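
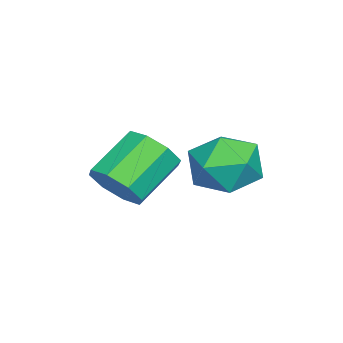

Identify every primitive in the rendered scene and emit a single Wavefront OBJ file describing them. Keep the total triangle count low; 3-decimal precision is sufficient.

v 1.22 -2.682 -3.534
v 1.757 -2.21 -3.223
v 0.717 -1.585 -2.375
v 0.18 -2.058 -2.686
v 1.501 -1.976 -3.709
v 0.462 -1.352 -2.861
v 1.081 -2.156 -4.093
v 0.041 -1.531 -3.245
v 0.741 -2.644 -4.149
v -0.298 -2.019 -3.301
v 0.683 -3.155 -3.845
v -0.357 -2.53 -2.997
v 0.938 -3.388 -3.359
v -0.101 -2.764 -2.511
v 1.359 -3.209 -2.975
v 0.319 -2.584 -2.127
v 1.698 -2.721 -2.919
v 0.659 -2.096 -2.071
v -0.944 -0.141 -3.373
v -0.139 0.423 -3.474
v -0.041 -1.323 -2.786
v 0.764 -0.759 -2.887
v 0.082 -0.53 -2.209
v -0.476 0.201 -2.572
v 0.296 -1.101 -3.688
v -0.262 -0.37 -4.051
v 0.627 -0.17 -3.669
v 0.496 0.183 -2.755
v -0.676 -1.083 -3.505
v -0.807 -0.73 -2.591
f 2 1 5
f 2 5 3
f 3 5 6
f 3 6 4
f 5 1 7
f 5 7 6
f 6 7 8
f 6 8 4
f 7 1 9
f 7 9 8
f 8 9 10
f 8 10 4
f 9 1 11
f 9 11 10
f 10 11 12
f 10 12 4
f 11 1 13
f 11 13 12
f 12 13 14
f 12 14 4
f 13 1 15
f 13 15 14
f 14 15 16
f 14 16 4
f 15 1 17
f 15 17 16
f 16 17 18
f 16 18 4
f 17 1 2
f 17 2 18
f 18 2 3
f 18 3 4
f 19 30 24
f 19 24 20
f 19 20 26
f 19 26 29
f 19 29 30
f 20 24 28
f 24 30 23
f 30 29 21
f 29 26 25
f 26 20 27
f 22 28 23
f 22 23 21
f 22 21 25
f 22 25 27
f 22 27 28
f 23 28 24
f 21 23 30
f 25 21 29
f 27 25 26
f 28 27 20



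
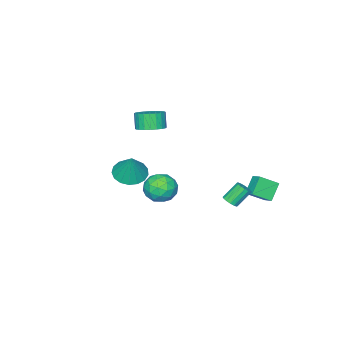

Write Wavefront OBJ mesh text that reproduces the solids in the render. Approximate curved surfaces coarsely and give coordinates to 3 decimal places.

v 3.981 2.04 1.534
v 4.822 1.555 1.771
v 3.138 1.045 2.489
v 3.979 0.56 2.726
v 3.834 1.494 3.048
v 4.354 2.109 2.458
v 3.606 0.491 1.802
v 4.126 1.106 1.212
v 4.59 0.598 1.936
v 4.731 1.218 2.706
v 3.229 1.382 1.554
v 3.37 2.002 2.324
v 4.475 1.885 1.568
v 3.485 0.715 2.692
v 3.399 1.264 2.881
v 3.894 0.979 3.02
v 4.2 2.211 1.972
v 4.695 1.926 2.111
v 4.114 1.89 2.863
v 3.265 0.674 2.149
v 3.76 0.389 2.288
v 4.066 1.621 1.24
v 4.561 1.336 1.379
v 3.846 0.71 1.397
v 4.833 1.037 1.805
v 4.338 0.452 2.366
v 4.118 0.412 1.823
v 4.424 0.773 1.476
v 4.916 1.402 2.258
v 4.421 0.817 2.819
v 4.335 1.366 3.009
v 4.641 1.727 2.662
v 4.78 0.839 2.355
v 3.539 1.783 1.441
v 3.044 1.198 2.002
v 3.319 0.873 1.598
v 3.625 1.234 1.251
v 3.622 2.148 1.894
v 3.127 1.563 2.455
v 3.536 1.827 2.784
v 3.842 2.188 2.437
v 3.18 1.761 1.905
v -4.348 2.184 -1.183
v -4.07 2.913 -0.776
v -3.475 2.371 -2.114
v -3.197 3.1 -1.707
v -3.483 1.48 -0.513
v -3.205 2.209 -0.106
v -2.61 1.667 -1.444
v -2.332 2.396 -1.037
v 0.436 -4.284 -0.802
v 1.18 -3.687 -1.243
v 0.924 -3.676 0.842
v 0.776 -3.389 -1.234
v 0.294 -3.295 -1.126
v -0.155 -3.428 -0.943
v -0.469 -3.757 -0.729
v -0.575 -4.206 -0.531
v -0.45 -4.674 -0.396
v -0.121 -5.052 -0.353
v 0.335 -5.254 -0.414
v 0.814 -5.234 -0.563
v 1.207 -4.996 -0.768
v 1.423 -4.595 -0.98
v 1.413 -4.123 -1.151
v -0.426 -3.463 2.787
v 0.352 -3.214 3.114
v 0.044 -3.568 4.119
v -0.734 -3.817 3.793
v 0.167 -2.928 3.157
v -0.141 -3.282 4.163
v -0.109 -2.724 3.145
v -0.417 -3.078 4.15
v -0.433 -2.632 3.078
v -0.741 -2.986 4.083
v -0.756 -2.667 2.966
v -1.064 -3.021 3.972
v -1.029 -2.823 2.828
v -1.337 -3.177 3.833
v -1.21 -3.076 2.683
v -1.518 -3.431 3.689
v -1.271 -3.389 2.554
v -1.58 -3.743 3.56
v -1.204 -3.712 2.461
v -1.512 -4.066 3.466
v -1.019 -3.998 2.417
v -1.327 -4.352 3.423
v -0.743 -4.202 2.43
v -1.051 -4.556 3.435
v -0.419 -4.294 2.497
v -0.727 -4.648 3.502
v -0.096 -4.259 2.608
v -0.404 -4.613 3.614
v 0.177 -4.103 2.747
v -0.131 -4.457 3.752
v 0.358 -3.849 2.891
v 0.05 -4.204 3.897
v 0.42 -3.537 3.02
v 0.111 -3.891 4.026
v -0.234 2.571 -0.511
v 0.105 2.403 -0.17
v -0.666 2.762 0.773
v -1.006 2.929 0.431
v 0.17 2.655 -0.213
v -0.601 3.014 0.73
v 0.127 2.885 -0.335
v -0.645 3.243 0.607
v -0.013 3.03 -0.505
v -0.785 3.389 0.437
v -0.213 3.053 -0.677
v -0.984 3.411 0.266
v -0.418 2.946 -0.804
v -1.189 3.304 0.139
v -0.574 2.738 -0.853
v -1.345 3.097 0.09
v -0.639 2.486 -0.81
v -1.41 2.845 0.133
v -0.595 2.257 -0.687
v -1.367 2.615 0.255
v -0.455 2.111 -0.517
v -1.227 2.47 0.425
v -0.256 2.089 -0.346
v -1.027 2.447 0.597
v -0.051 2.196 -0.219
v -0.822 2.554 0.724
f 1 38 17
f 38 12 41
f 17 41 6
f 38 41 17
f 1 17 13
f 17 6 18
f 13 18 2
f 17 18 13
f 1 13 22
f 13 2 23
f 22 23 8
f 13 23 22
f 1 22 34
f 22 8 37
f 34 37 11
f 22 37 34
f 1 34 38
f 34 11 42
f 38 42 12
f 34 42 38
f 2 18 29
f 18 6 32
f 29 32 10
f 18 32 29
f 6 41 19
f 41 12 40
f 19 40 5
f 41 40 19
f 12 42 39
f 42 11 35
f 39 35 3
f 42 35 39
f 11 37 36
f 37 8 24
f 36 24 7
f 37 24 36
f 8 23 28
f 23 2 25
f 28 25 9
f 23 25 28
f 4 30 16
f 30 10 31
f 16 31 5
f 30 31 16
f 4 16 14
f 16 5 15
f 14 15 3
f 16 15 14
f 4 14 21
f 14 3 20
f 21 20 7
f 14 20 21
f 4 21 26
f 21 7 27
f 26 27 9
f 21 27 26
f 4 26 30
f 26 9 33
f 30 33 10
f 26 33 30
f 5 31 19
f 31 10 32
f 19 32 6
f 31 32 19
f 3 15 39
f 15 5 40
f 39 40 12
f 15 40 39
f 7 20 36
f 20 3 35
f 36 35 11
f 20 35 36
f 9 27 28
f 27 7 24
f 28 24 8
f 27 24 28
f 10 33 29
f 33 9 25
f 29 25 2
f 33 25 29
f 44 46 43
f 47 44 43
f 43 46 45
f 45 47 43
f 44 50 46
f 48 44 47
f 48 50 44
f 46 50 45
f 49 47 45
f 45 50 49
f 49 48 47
f 50 48 49
f 52 51 54
f 52 54 53
f 54 51 55
f 54 55 53
f 55 51 56
f 55 56 53
f 56 51 57
f 56 57 53
f 57 51 58
f 57 58 53
f 58 51 59
f 58 59 53
f 59 51 60
f 59 60 53
f 60 51 61
f 60 61 53
f 61 51 62
f 61 62 53
f 62 51 63
f 62 63 53
f 63 51 64
f 63 64 53
f 64 51 65
f 64 65 53
f 65 51 52
f 65 52 53
f 67 66 70
f 67 70 68
f 68 70 71
f 68 71 69
f 70 66 72
f 70 72 71
f 71 72 73
f 71 73 69
f 72 66 74
f 72 74 73
f 73 74 75
f 73 75 69
f 74 66 76
f 74 76 75
f 75 76 77
f 75 77 69
f 76 66 78
f 76 78 77
f 77 78 79
f 77 79 69
f 78 66 80
f 78 80 79
f 79 80 81
f 79 81 69
f 80 66 82
f 80 82 81
f 81 82 83
f 81 83 69
f 82 66 84
f 82 84 83
f 83 84 85
f 83 85 69
f 84 66 86
f 84 86 85
f 85 86 87
f 85 87 69
f 86 66 88
f 86 88 87
f 87 88 89
f 87 89 69
f 88 66 90
f 88 90 89
f 89 90 91
f 89 91 69
f 90 66 92
f 90 92 91
f 91 92 93
f 91 93 69
f 92 66 94
f 92 94 93
f 93 94 95
f 93 95 69
f 94 66 96
f 94 96 95
f 95 96 97
f 95 97 69
f 96 66 98
f 96 98 97
f 97 98 99
f 97 99 69
f 98 66 67
f 98 67 99
f 99 67 68
f 99 68 69
f 101 100 104
f 101 104 102
f 102 104 105
f 102 105 103
f 104 100 106
f 104 106 105
f 105 106 107
f 105 107 103
f 106 100 108
f 106 108 107
f 107 108 109
f 107 109 103
f 108 100 110
f 108 110 109
f 109 110 111
f 109 111 103
f 110 100 112
f 110 112 111
f 111 112 113
f 111 113 103
f 112 100 114
f 112 114 113
f 113 114 115
f 113 115 103
f 114 100 116
f 114 116 115
f 115 116 117
f 115 117 103
f 116 100 118
f 116 118 117
f 117 118 119
f 117 119 103
f 118 100 120
f 118 120 119
f 119 120 121
f 119 121 103
f 120 100 122
f 120 122 121
f 121 122 123
f 121 123 103
f 122 100 124
f 122 124 123
f 123 124 125
f 123 125 103
f 124 100 101
f 124 101 125
f 125 101 102
f 125 102 103



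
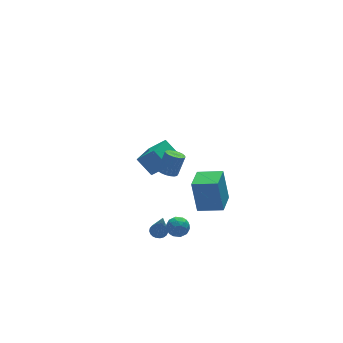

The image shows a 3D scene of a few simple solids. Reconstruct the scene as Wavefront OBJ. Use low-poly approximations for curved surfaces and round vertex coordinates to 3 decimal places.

v -1.566 4.14 -1.61
v -0.814 3.457 -0.575
v -0.376 5.126 -1.824
v 0.376 4.443 -0.789
v -1.036 3.297 -2.551
v -0.284 2.614 -1.516
v 0.154 4.283 -2.765
v 0.906 3.6 -1.73
v 0.906 -1.978 -2.146
v 0.778 -1.476 -0.183
v -0.286 -1.134 -2.439
v -0.414 -0.632 -0.476
v 1.854 -0.728 -2.404
v 1.726 -0.226 -0.441
v 0.662 0.116 -2.697
v 0.534 0.618 -0.734
v -2.219 -1.48 1.917
v -1.841 -1.124 1.681
v -1.302 -0.925 2.848
v -1.681 -1.28 3.083
v -2.018 -0.977 1.738
v -1.479 -0.778 2.904
v -2.23 -0.917 1.826
v -1.691 -0.718 2.992
v -2.44 -0.954 1.929
v -1.901 -0.755 3.095
v -2.612 -1.082 2.03
v -2.073 -0.883 3.197
v -2.716 -1.279 2.112
v -2.177 -1.08 3.278
v -2.734 -1.51 2.16
v -2.195 -1.311 3.326
v -2.663 -1.736 2.166
v -2.124 -1.537 3.332
v -2.516 -1.918 2.129
v -1.977 -1.719 3.295
v -2.317 -2.024 2.055
v -1.778 -1.825 3.221
v -2.101 -2.036 1.957
v -1.562 -1.837 3.123
v -1.906 -1.951 1.853
v -1.367 -1.752 3.019
v -1.765 -1.785 1.759
v -1.226 -1.586 2.925
v -1.703 -1.567 1.693
v -1.164 -1.367 2.859
v -1.729 -1.333 1.665
v -1.191 -1.134 2.832
v -2.929 -1.838 -2.599
v -2.642 -2.231 -2.75
v -3.031 -2.622 -0.761
v -2.496 -2.092 -2.683
v -2.425 -1.91 -2.602
v -2.441 -1.715 -2.519
v -2.542 -1.542 -2.451
v -2.71 -1.419 -2.408
v -2.916 -1.369 -2.398
v -3.124 -1.401 -2.423
v -3.299 -1.507 -2.478
v -3.409 -1.671 -2.554
v -3.437 -1.864 -2.638
v -3.377 -2.052 -2.715
v -3.24 -2.204 -2.772
v -3.049 -2.292 -2.799
v -2.837 -2.301 -2.791
v -2.267 -2.864 -0.892
v -1.937 -3.321 -1.279
v -3.123 -3.559 -0.801
v -2.793 -4.016 -1.188
v -2.568 -3.875 -0.558
v -2.039 -3.446 -0.614
v -3.021 -3.434 -1.466
v -2.492 -3.005 -1.522
v -2.403 -3.674 -1.633
v -2.123 -3.946 -1.072
v -2.937 -2.934 -1.008
v -2.657 -3.206 -0.447
v -2.027 -3.032 -1.094
v -3.033 -3.848 -0.986
v -2.901 -3.765 -0.616
v -2.707 -4.034 -0.844
v -2.087 -3.105 -0.703
v -1.893 -3.374 -0.93
v -2.263 -3.699 -0.507
v -3.167 -3.506 -1.15
v -2.973 -3.775 -1.377
v -2.353 -2.846 -1.236
v -2.159 -3.115 -1.464
v -2.797 -3.181 -1.573
v -2.107 -3.508 -1.529
v -2.61 -3.916 -1.475
v -2.744 -3.574 -1.639
v -2.433 -3.322 -1.672
v -1.942 -3.668 -1.199
v -2.445 -4.076 -1.146
v -2.313 -3.993 -0.776
v -2.002 -3.741 -0.809
v -2.216 -3.875 -1.408
v -2.615 -2.804 -0.934
v -3.118 -3.212 -0.881
v -3.058 -3.139 -1.271
v -2.747 -2.887 -1.304
v -2.45 -2.964 -0.605
v -2.953 -3.372 -0.551
v -2.627 -3.558 -0.408
v -2.316 -3.306 -0.441
v -2.844 -3.005 -0.672
f 2 4 1
f 5 2 1
f 1 4 3
f 3 5 1
f 2 8 4
f 6 2 5
f 6 8 2
f 4 8 3
f 7 5 3
f 3 8 7
f 7 6 5
f 8 6 7
f 10 12 9
f 13 10 9
f 9 12 11
f 11 13 9
f 10 16 12
f 14 10 13
f 14 16 10
f 12 16 11
f 15 13 11
f 11 16 15
f 15 14 13
f 16 14 15
f 18 17 21
f 18 21 19
f 19 21 22
f 19 22 20
f 21 17 23
f 21 23 22
f 22 23 24
f 22 24 20
f 23 17 25
f 23 25 24
f 24 25 26
f 24 26 20
f 25 17 27
f 25 27 26
f 26 27 28
f 26 28 20
f 27 17 29
f 27 29 28
f 28 29 30
f 28 30 20
f 29 17 31
f 29 31 30
f 30 31 32
f 30 32 20
f 31 17 33
f 31 33 32
f 32 33 34
f 32 34 20
f 33 17 35
f 33 35 34
f 34 35 36
f 34 36 20
f 35 17 37
f 35 37 36
f 36 37 38
f 36 38 20
f 37 17 39
f 37 39 38
f 38 39 40
f 38 40 20
f 39 17 41
f 39 41 40
f 40 41 42
f 40 42 20
f 41 17 43
f 41 43 42
f 42 43 44
f 42 44 20
f 43 17 45
f 43 45 44
f 44 45 46
f 44 46 20
f 45 17 47
f 45 47 46
f 46 47 48
f 46 48 20
f 47 17 18
f 47 18 48
f 48 18 19
f 48 19 20
f 50 49 52
f 50 52 51
f 52 49 53
f 52 53 51
f 53 49 54
f 53 54 51
f 54 49 55
f 54 55 51
f 55 49 56
f 55 56 51
f 56 49 57
f 56 57 51
f 57 49 58
f 57 58 51
f 58 49 59
f 58 59 51
f 59 49 60
f 59 60 51
f 60 49 61
f 60 61 51
f 61 49 62
f 61 62 51
f 62 49 63
f 62 63 51
f 63 49 64
f 63 64 51
f 64 49 65
f 64 65 51
f 65 49 50
f 65 50 51
f 66 103 82
f 103 77 106
f 82 106 71
f 103 106 82
f 66 82 78
f 82 71 83
f 78 83 67
f 82 83 78
f 66 78 87
f 78 67 88
f 87 88 73
f 78 88 87
f 66 87 99
f 87 73 102
f 99 102 76
f 87 102 99
f 66 99 103
f 99 76 107
f 103 107 77
f 99 107 103
f 67 83 94
f 83 71 97
f 94 97 75
f 83 97 94
f 71 106 84
f 106 77 105
f 84 105 70
f 106 105 84
f 77 107 104
f 107 76 100
f 104 100 68
f 107 100 104
f 76 102 101
f 102 73 89
f 101 89 72
f 102 89 101
f 73 88 93
f 88 67 90
f 93 90 74
f 88 90 93
f 69 95 81
f 95 75 96
f 81 96 70
f 95 96 81
f 69 81 79
f 81 70 80
f 79 80 68
f 81 80 79
f 69 79 86
f 79 68 85
f 86 85 72
f 79 85 86
f 69 86 91
f 86 72 92
f 91 92 74
f 86 92 91
f 69 91 95
f 91 74 98
f 95 98 75
f 91 98 95
f 70 96 84
f 96 75 97
f 84 97 71
f 96 97 84
f 68 80 104
f 80 70 105
f 104 105 77
f 80 105 104
f 72 85 101
f 85 68 100
f 101 100 76
f 85 100 101
f 74 92 93
f 92 72 89
f 93 89 73
f 92 89 93
f 75 98 94
f 98 74 90
f 94 90 67
f 98 90 94



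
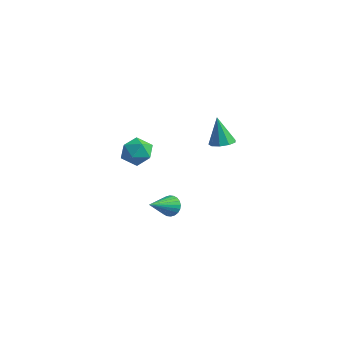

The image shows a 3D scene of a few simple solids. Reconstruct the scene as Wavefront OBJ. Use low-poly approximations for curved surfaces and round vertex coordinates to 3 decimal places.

v -1.585 2.694 -3.331
v -1.32 2.46 -3.791
v -1.555 1.346 -2.629
v -1.143 2.528 -3.668
v -1.033 2.621 -3.494
v -1.007 2.726 -3.295
v -1.069 2.825 -3.101
v -1.21 2.905 -2.943
v -1.407 2.952 -2.843
v -1.632 2.96 -2.818
v -1.85 2.928 -2.871
v -2.027 2.86 -2.994
v -2.137 2.766 -3.169
v -2.163 2.662 -3.368
v -2.101 2.562 -3.561
v -1.96 2.483 -3.72
v -1.763 2.435 -3.819
v -1.538 2.427 -3.844
v 1.591 2.579 2.027
v 1.896 2.085 2.135
v 1.209 2.641 3.393
v 2.133 2.407 2.187
v 2.117 2.81 2.164
v 1.855 3.104 2.077
v 1.47 3.153 1.967
v 1.142 2.933 1.885
v 1.024 2.547 1.869
v 1.172 2.176 1.928
v 1.516 1.994 2.033
v -2.509 2.338 -0.486
v -2.005 1.878 -0.032
v -3.555 1.782 0.112
v -3.051 1.322 0.566
v -3.089 2.131 0.69
v -2.443 2.475 0.32
v -3.117 1.185 -0.24
v -2.471 1.529 -0.61
v -2.381 1.165 0.12
v -2.363 1.75 0.694
v -3.197 1.91 -0.614
v -3.179 2.495 -0.04
f 2 1 4
f 2 4 3
f 4 1 5
f 4 5 3
f 5 1 6
f 5 6 3
f 6 1 7
f 6 7 3
f 7 1 8
f 7 8 3
f 8 1 9
f 8 9 3
f 9 1 10
f 9 10 3
f 10 1 11
f 10 11 3
f 11 1 12
f 11 12 3
f 12 1 13
f 12 13 3
f 13 1 14
f 13 14 3
f 14 1 15
f 14 15 3
f 15 1 16
f 15 16 3
f 16 1 17
f 16 17 3
f 17 1 18
f 17 18 3
f 18 1 2
f 18 2 3
f 20 19 22
f 20 22 21
f 22 19 23
f 22 23 21
f 23 19 24
f 23 24 21
f 24 19 25
f 24 25 21
f 25 19 26
f 25 26 21
f 26 19 27
f 26 27 21
f 27 19 28
f 27 28 21
f 28 19 29
f 28 29 21
f 29 19 20
f 29 20 21
f 30 41 35
f 30 35 31
f 30 31 37
f 30 37 40
f 30 40 41
f 31 35 39
f 35 41 34
f 41 40 32
f 40 37 36
f 37 31 38
f 33 39 34
f 33 34 32
f 33 32 36
f 33 36 38
f 33 38 39
f 34 39 35
f 32 34 41
f 36 32 40
f 38 36 37
f 39 38 31



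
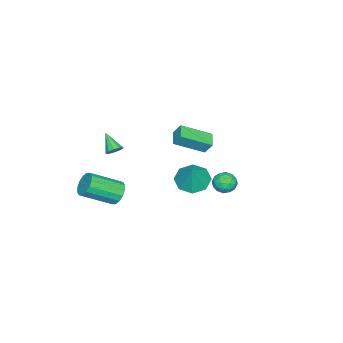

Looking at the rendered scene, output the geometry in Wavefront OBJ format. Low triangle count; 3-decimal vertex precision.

v 2.195 -3.36 2.289
v 2.653 -3.467 2.486
v 1.665 -4.16 3.091
v 2.532 -3.225 2.647
v 2.282 -3.034 2.672
v 1.999 -2.968 2.551
v 1.79 -3.052 2.33
v 1.736 -3.253 2.093
v 1.857 -3.495 1.932
v 2.107 -3.686 1.907
v 2.391 -3.752 2.028
v 2.599 -3.668 2.249
v 0.482 -0.833 3.402
v 0.49 -0.396 4.096
v -0.456 0.532 2.554
v -0.448 0.968 3.248
v 1.268 -0.448 3.152
v 1.276 -0.012 3.846
v 0.33 0.916 2.304
v 0.338 1.353 2.998
v -4.054 -1.852 -3.667
v -3.176 -2.267 -4.065
v -3.306 -1.548 -2.333
v -3.237 -1.479 -4.211
v -3.777 -0.909 -4.038
v -4.48 -0.892 -3.647
v -4.933 -1.437 -3.269
v -4.871 -2.225 -3.124
v -4.331 -2.795 -3.297
v -3.629 -2.812 -3.687
v 2.263 -3.189 -0.975
v 2.718 -3.275 -1.578
v 3.772 -4.656 -0.588
v 3.317 -4.571 0.015
v 2.886 -2.992 -1.363
v 3.94 -4.373 -0.372
v 2.887 -2.762 -1.043
v 3.942 -4.143 -0.053
v 2.721 -2.646 -0.706
v 3.776 -4.028 0.285
v 2.433 -2.677 -0.441
v 3.487 -4.058 0.55
v 2.098 -2.844 -0.319
v 3.152 -4.225 0.672
v 1.808 -3.104 -0.372
v 2.862 -4.485 0.618
v 1.64 -3.387 -0.588
v 2.694 -4.768 0.403
v 1.638 -3.617 -0.907
v 2.693 -4.998 0.083
v 1.804 -3.732 -1.245
v 2.859 -5.114 -0.254
v 2.093 -3.702 -1.51
v 3.147 -5.083 -0.519
v 2.428 -3.535 -1.632
v 3.482 -4.916 -0.641
v 0.905 2.382 1.09
v 1.273 2.103 0.559
v -0.053 2.277 0.481
v 0.315 1.998 -0.05
v 0.233 1.637 0.549
v 0.825 1.702 0.925
v 0.395 2.678 0.115
v 0.987 2.743 0.491
v 0.958 2.286 -0.044
v 0.858 1.642 0.224
v 0.362 2.738 0.816
v 0.262 2.094 1.084
v 1.173 2.252 0.878
v 0.047 2.128 0.162
v -0.001 1.916 0.514
v 0.215 1.752 0.202
v 0.91 2.016 1.093
v 1.126 1.852 0.781
v 0.515 1.578 0.775
v 0.094 2.528 0.259
v 0.31 2.364 -0.053
v 1.005 2.628 0.838
v 1.221 2.464 0.526
v 0.705 2.802 0.265
v 1.204 2.195 0.211
v 0.641 2.133 -0.147
v 0.688 2.533 -0.05
v 1.036 2.572 0.171
v 1.146 1.817 0.369
v 0.583 1.755 0.011
v 0.534 1.543 0.363
v 0.882 1.581 0.584
v 0.961 1.925 0.014
v 0.637 2.625 1.029
v 0.074 2.563 0.671
v 0.338 2.799 0.456
v 0.686 2.837 0.677
v 0.579 2.247 1.187
v 0.016 2.185 0.829
v 0.184 1.808 0.869
v 0.532 1.847 1.09
v 0.259 2.455 1.026
f 2 1 4
f 2 4 3
f 4 1 5
f 4 5 3
f 5 1 6
f 5 6 3
f 6 1 7
f 6 7 3
f 7 1 8
f 7 8 3
f 8 1 9
f 8 9 3
f 9 1 10
f 9 10 3
f 10 1 11
f 10 11 3
f 11 1 12
f 11 12 3
f 12 1 2
f 12 2 3
f 14 16 13
f 17 14 13
f 13 16 15
f 15 17 13
f 14 20 16
f 18 14 17
f 18 20 14
f 16 20 15
f 19 17 15
f 15 20 19
f 19 18 17
f 20 18 19
f 22 21 24
f 22 24 23
f 24 21 25
f 24 25 23
f 25 21 26
f 25 26 23
f 26 21 27
f 26 27 23
f 27 21 28
f 27 28 23
f 28 21 29
f 28 29 23
f 29 21 30
f 29 30 23
f 30 21 22
f 30 22 23
f 32 31 35
f 32 35 33
f 33 35 36
f 33 36 34
f 35 31 37
f 35 37 36
f 36 37 38
f 36 38 34
f 37 31 39
f 37 39 38
f 38 39 40
f 38 40 34
f 39 31 41
f 39 41 40
f 40 41 42
f 40 42 34
f 41 31 43
f 41 43 42
f 42 43 44
f 42 44 34
f 43 31 45
f 43 45 44
f 44 45 46
f 44 46 34
f 45 31 47
f 45 47 46
f 46 47 48
f 46 48 34
f 47 31 49
f 47 49 48
f 48 49 50
f 48 50 34
f 49 31 51
f 49 51 50
f 50 51 52
f 50 52 34
f 51 31 53
f 51 53 52
f 52 53 54
f 52 54 34
f 53 31 55
f 53 55 54
f 54 55 56
f 54 56 34
f 55 31 32
f 55 32 56
f 56 32 33
f 56 33 34
f 57 94 73
f 94 68 97
f 73 97 62
f 94 97 73
f 57 73 69
f 73 62 74
f 69 74 58
f 73 74 69
f 57 69 78
f 69 58 79
f 78 79 64
f 69 79 78
f 57 78 90
f 78 64 93
f 90 93 67
f 78 93 90
f 57 90 94
f 90 67 98
f 94 98 68
f 90 98 94
f 58 74 85
f 74 62 88
f 85 88 66
f 74 88 85
f 62 97 75
f 97 68 96
f 75 96 61
f 97 96 75
f 68 98 95
f 98 67 91
f 95 91 59
f 98 91 95
f 67 93 92
f 93 64 80
f 92 80 63
f 93 80 92
f 64 79 84
f 79 58 81
f 84 81 65
f 79 81 84
f 60 86 72
f 86 66 87
f 72 87 61
f 86 87 72
f 60 72 70
f 72 61 71
f 70 71 59
f 72 71 70
f 60 70 77
f 70 59 76
f 77 76 63
f 70 76 77
f 60 77 82
f 77 63 83
f 82 83 65
f 77 83 82
f 60 82 86
f 82 65 89
f 86 89 66
f 82 89 86
f 61 87 75
f 87 66 88
f 75 88 62
f 87 88 75
f 59 71 95
f 71 61 96
f 95 96 68
f 71 96 95
f 63 76 92
f 76 59 91
f 92 91 67
f 76 91 92
f 65 83 84
f 83 63 80
f 84 80 64
f 83 80 84
f 66 89 85
f 89 65 81
f 85 81 58
f 89 81 85



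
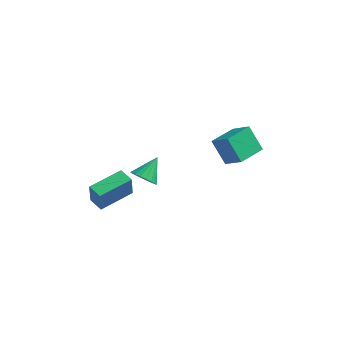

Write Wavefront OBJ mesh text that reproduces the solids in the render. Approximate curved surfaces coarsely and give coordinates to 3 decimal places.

v -0.194 -1.561 1.242
v 0.127 -1.253 0.676
v 0.154 -0.499 2.018
v -0.173 -1.141 0.658
v -0.477 -1.113 0.755
v -0.725 -1.173 0.949
v -0.867 -1.311 1.201
v -0.877 -1.497 1.461
v -0.751 -1.697 1.678
v -0.514 -1.869 1.809
v -0.214 -1.981 1.827
v 0.09 -2.009 1.73
v 0.337 -1.949 1.536
v 0.48 -1.812 1.284
v 0.489 -1.625 1.024
v 0.363 -1.425 0.807
v -3.04 -1.326 -1.724
v -3.041 -1.427 -0.508
v -1.958 0.255 -1.592
v -1.959 0.154 -0.376
v -2.321 -1.814 -1.764
v -2.322 -1.915 -0.548
v -1.239 -0.233 -1.632
v -1.24 -0.334 -0.416
v 3.44 -0.158 2.199
v 2.606 0.316 3.286
v 4.118 1.134 2.155
v 3.284 1.609 3.242
v 4.356 -0.609 3.098
v 3.522 -0.134 4.185
v 5.034 0.684 3.054
v 4.2 1.158 4.141
f 2 1 4
f 2 4 3
f 4 1 5
f 4 5 3
f 5 1 6
f 5 6 3
f 6 1 7
f 6 7 3
f 7 1 8
f 7 8 3
f 8 1 9
f 8 9 3
f 9 1 10
f 9 10 3
f 10 1 11
f 10 11 3
f 11 1 12
f 11 12 3
f 12 1 13
f 12 13 3
f 13 1 14
f 13 14 3
f 14 1 15
f 14 15 3
f 15 1 16
f 15 16 3
f 16 1 2
f 16 2 3
f 18 20 17
f 21 18 17
f 17 20 19
f 19 21 17
f 18 24 20
f 22 18 21
f 22 24 18
f 20 24 19
f 23 21 19
f 19 24 23
f 23 22 21
f 24 22 23
f 26 28 25
f 29 26 25
f 25 28 27
f 27 29 25
f 26 32 28
f 30 26 29
f 30 32 26
f 28 32 27
f 31 29 27
f 27 32 31
f 31 30 29
f 32 30 31



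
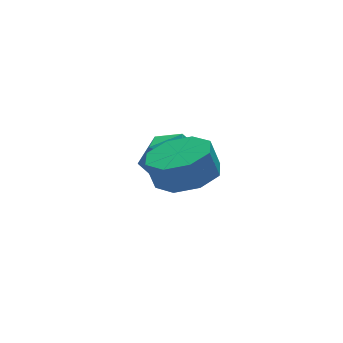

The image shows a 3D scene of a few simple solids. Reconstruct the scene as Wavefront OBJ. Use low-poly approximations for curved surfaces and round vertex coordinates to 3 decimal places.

v -0.513 0.181 1.857
v 0.108 -0.652 2.149
v -0.145 -0.495 3.135
v -0.767 0.339 2.843
v 0.522 0.064 2.141
v 0.269 0.221 3.127
v 0.329 0.848 1.967
v 0.076 1.005 2.953
v -0.357 1.242 1.728
v -0.61 1.399 2.714
v -1.135 1.015 1.565
v -1.388 1.172 2.551
v -1.549 0.299 1.573
v -1.802 0.456 2.559
v -1.356 -0.485 1.747
v -1.609 -0.328 2.733
v -0.67 -0.879 1.986
v -0.923 -0.722 2.972
v 0.503 4.302 1.01
v 1.601 3.891 0.672
v -0.341 2.709 0.208
v 0.757 2.298 -0.13
v 0.455 2.33 1.051
v 0.977 3.314 1.547
v 0.283 3.286 -0.667
v 0.805 4.27 -0.171
v 1.465 3.263 -0.365
v 1.571 2.672 0.697
v -0.311 3.928 0.183
v -0.205 3.337 1.245
f 2 1 5
f 2 5 3
f 3 5 6
f 3 6 4
f 5 1 7
f 5 7 6
f 6 7 8
f 6 8 4
f 7 1 9
f 7 9 8
f 8 9 10
f 8 10 4
f 9 1 11
f 9 11 10
f 10 11 12
f 10 12 4
f 11 1 13
f 11 13 12
f 12 13 14
f 12 14 4
f 13 1 15
f 13 15 14
f 14 15 16
f 14 16 4
f 15 1 17
f 15 17 16
f 16 17 18
f 16 18 4
f 17 1 2
f 17 2 18
f 18 2 3
f 18 3 4
f 19 30 24
f 19 24 20
f 19 20 26
f 19 26 29
f 19 29 30
f 20 24 28
f 24 30 23
f 30 29 21
f 29 26 25
f 26 20 27
f 22 28 23
f 22 23 21
f 22 21 25
f 22 25 27
f 22 27 28
f 23 28 24
f 21 23 30
f 25 21 29
f 27 25 26
f 28 27 20



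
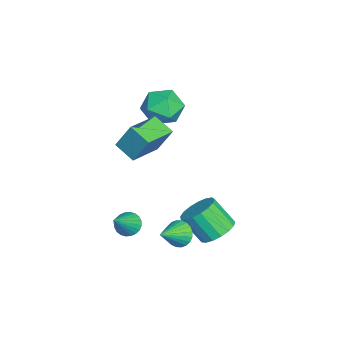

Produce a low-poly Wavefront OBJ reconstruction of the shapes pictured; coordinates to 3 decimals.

v 0.628 -2.764 2.597
v 0.84 -2.012 4.061
v -0.932 -1.741 2.297
v -0.721 -0.989 3.761
v 1.321 -1.871 2.039
v 1.532 -1.119 3.503
v -0.24 -0.848 1.739
v -0.028 -0.096 3.203
v 0.35 -2.259 -3.466
v 0.735 -2.582 -3.982
v 1.61 -2.821 -2.174
v 0.849 -2.325 -3.981
v 0.887 -2.059 -3.902
v 0.843 -1.822 -3.757
v 0.724 -1.652 -3.567
v 0.549 -1.575 -3.362
v 0.343 -1.602 -3.173
v 0.138 -1.729 -3.029
v -0.035 -1.936 -2.951
v -0.149 -2.193 -2.951
v -0.186 -2.46 -3.031
v -0.143 -2.696 -3.176
v -0.024 -2.866 -3.365
v 0.152 -2.944 -3.57
v 0.358 -2.917 -3.76
v 0.563 -2.79 -3.904
v 2.079 0.344 -2.6
v 2.288 -0.008 -3.264
v 3.161 -0.484 -1.82
v 2.473 0.233 -3.264
v 2.598 0.492 -3.163
v 2.644 0.728 -2.976
v 2.603 0.905 -2.732
v 2.483 0.997 -2.468
v 2.302 0.99 -2.224
v 2.086 0.884 -2.037
v 1.869 0.696 -1.936
v 1.684 0.454 -1.936
v 1.56 0.195 -2.037
v 1.514 -0.041 -2.224
v 1.554 -0.218 -2.468
v 1.674 -0.31 -2.732
v 1.856 -0.302 -2.976
v 2.071 -0.197 -3.163
v 0.76 2.131 -3.421
v 1.667 2.335 -3.028
v 1.308 1.314 -1.666
v 0.4 1.109 -2.059
v 1.382 2.68 -2.845
v 1.022 1.659 -1.483
v 0.953 2.899 -2.794
v 0.594 1.877 -1.432
v 0.481 2.941 -2.887
v 0.121 1.92 -1.525
v 0.072 2.798 -3.102
v -0.287 1.777 -1.74
v -0.179 2.502 -3.39
v -0.539 1.481 -2.028
v -0.215 2.121 -3.686
v -0.575 1.1 -2.324
v -0.028 1.742 -3.92
v -0.387 0.721 -2.558
v 0.34 1.452 -4.041
v -0.02 0.431 -2.678
v 0.804 1.318 -4.019
v 0.444 0.297 -2.657
v 1.258 1.369 -3.86
v 0.898 0.348 -2.498
v 1.597 1.595 -3.601
v 1.237 0.574 -2.239
v 1.745 1.944 -3.301
v 1.385 0.923 -1.939
v -3.54 -0.194 1.361
v -2.728 -0.44 2.223
v -4.852 -1.32 2.277
v -4.04 -1.566 3.139
v -4.504 -0.453 3.044
v -3.693 0.243 2.479
v -3.887 -2.003 2.021
v -3.076 -1.307 1.456
v -2.943 -1.558 2.631
v -3.323 -0.6 3.263
v -4.257 -1.16 1.237
v -4.637 -0.202 1.869
f 2 4 1
f 5 2 1
f 1 4 3
f 3 5 1
f 2 8 4
f 6 2 5
f 6 8 2
f 4 8 3
f 7 5 3
f 3 8 7
f 7 6 5
f 8 6 7
f 10 9 12
f 10 12 11
f 12 9 13
f 12 13 11
f 13 9 14
f 13 14 11
f 14 9 15
f 14 15 11
f 15 9 16
f 15 16 11
f 16 9 17
f 16 17 11
f 17 9 18
f 17 18 11
f 18 9 19
f 18 19 11
f 19 9 20
f 19 20 11
f 20 9 21
f 20 21 11
f 21 9 22
f 21 22 11
f 22 9 23
f 22 23 11
f 23 9 24
f 23 24 11
f 24 9 25
f 24 25 11
f 25 9 26
f 25 26 11
f 26 9 10
f 26 10 11
f 28 27 30
f 28 30 29
f 30 27 31
f 30 31 29
f 31 27 32
f 31 32 29
f 32 27 33
f 32 33 29
f 33 27 34
f 33 34 29
f 34 27 35
f 34 35 29
f 35 27 36
f 35 36 29
f 36 27 37
f 36 37 29
f 37 27 38
f 37 38 29
f 38 27 39
f 38 39 29
f 39 27 40
f 39 40 29
f 40 27 41
f 40 41 29
f 41 27 42
f 41 42 29
f 42 27 43
f 42 43 29
f 43 27 44
f 43 44 29
f 44 27 28
f 44 28 29
f 46 45 49
f 46 49 47
f 47 49 50
f 47 50 48
f 49 45 51
f 49 51 50
f 50 51 52
f 50 52 48
f 51 45 53
f 51 53 52
f 52 53 54
f 52 54 48
f 53 45 55
f 53 55 54
f 54 55 56
f 54 56 48
f 55 45 57
f 55 57 56
f 56 57 58
f 56 58 48
f 57 45 59
f 57 59 58
f 58 59 60
f 58 60 48
f 59 45 61
f 59 61 60
f 60 61 62
f 60 62 48
f 61 45 63
f 61 63 62
f 62 63 64
f 62 64 48
f 63 45 65
f 63 65 64
f 64 65 66
f 64 66 48
f 65 45 67
f 65 67 66
f 66 67 68
f 66 68 48
f 67 45 69
f 67 69 68
f 68 69 70
f 68 70 48
f 69 45 71
f 69 71 70
f 70 71 72
f 70 72 48
f 71 45 46
f 71 46 72
f 72 46 47
f 72 47 48
f 73 84 78
f 73 78 74
f 73 74 80
f 73 80 83
f 73 83 84
f 74 78 82
f 78 84 77
f 84 83 75
f 83 80 79
f 80 74 81
f 76 82 77
f 76 77 75
f 76 75 79
f 76 79 81
f 76 81 82
f 77 82 78
f 75 77 84
f 79 75 83
f 81 79 80
f 82 81 74



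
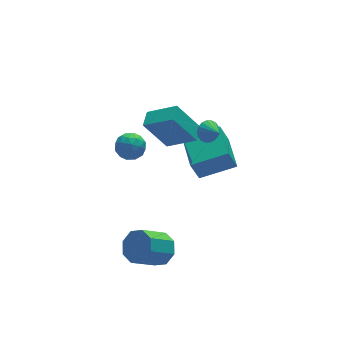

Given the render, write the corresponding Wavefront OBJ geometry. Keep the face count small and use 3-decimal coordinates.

v -2.568 -3.659 -3.673
v -2.063 -3.196 -2.986
v -3.427 -3.438 -1.82
v -3.932 -3.901 -2.507
v -2.487 -2.736 -3.386
v -3.851 -2.978 -2.22
v -2.958 -2.816 -3.954
v -4.322 -3.059 -2.789
v -3.201 -3.39 -4.357
v -4.564 -3.633 -3.192
v -3.073 -4.122 -4.36
v -4.437 -4.364 -3.194
v -2.649 -4.582 -3.96
v -4.013 -4.824 -2.794
v -2.178 -4.501 -3.391
v -3.542 -4.744 -2.226
v -1.936 -3.927 -2.988
v -3.299 -4.17 -1.823
v -1.189 1.635 1.122
v 0.024 0.6 2.116
v -0.617 2.443 1.265
v 0.596 1.407 2.259
v -0.076 1.173 -0.719
v 1.137 0.137 0.275
v 0.496 1.98 -0.576
v 1.709 0.945 0.418
v 1.499 0.575 -3.635
v 0.955 0.526 -2.206
v 1.959 2.599 -3.389
v 1.415 2.55 -1.96
v 3.425 0.05 -2.92
v 2.881 0.001 -1.491
v 3.885 2.074 -2.674
v 3.341 2.025 -1.245
v -0.968 3.365 -1.277
v -0.639 2.988 -2.005
v -2.201 2.672 -1.475
v -1.872 2.295 -2.203
v -1.558 2.07 -1.409
v -0.795 2.499 -1.286
v -2.045 3.161 -2.194
v -1.282 3.59 -2.071
v -1.304 2.862 -2.571
v -1.003 2.188 -2.087
v -1.837 3.472 -1.393
v -1.536 2.798 -0.909
v -0.695 3.238 -1.623
v -2.145 2.422 -1.857
v -1.96 2.29 -1.39
v -1.767 2.069 -1.818
v -0.787 2.95 -1.201
v -0.594 2.728 -1.629
v -1.134 2.189 -1.279
v -2.246 2.932 -1.851
v -2.053 2.71 -2.279
v -1.073 3.591 -1.662
v -0.88 3.37 -2.09
v -1.706 3.471 -2.201
v -0.893 2.942 -2.384
v -1.618 2.535 -2.501
v -1.719 3.044 -2.495
v -1.271 3.296 -2.423
v -0.716 2.546 -2.099
v -1.441 2.138 -2.216
v -1.256 2.006 -1.749
v -0.808 2.258 -1.677
v -1.107 2.472 -2.432
v -1.399 3.522 -1.264
v -2.124 3.114 -1.381
v -2.032 3.402 -1.803
v -1.584 3.654 -1.731
v -1.222 3.125 -0.979
v -1.947 2.718 -1.096
v -1.569 2.364 -1.057
v -1.121 2.616 -0.985
v -1.733 3.188 -1.048
v 1.08 -1.326 2.449
v 1.621 -1.033 2.688
v 1.3 -2.174 2.991
v 1.415 -0.961 2.885
v 1.143 -0.961 2.995
v 0.859 -1.033 2.997
v 0.618 -1.163 2.891
v 0.469 -1.326 2.697
v 0.441 -1.488 2.454
v 0.539 -1.619 2.21
v 0.745 -1.691 2.013
v 1.018 -1.691 1.903
v 1.302 -1.619 1.901
v 1.543 -1.489 2.007
v 1.692 -1.326 2.201
v 1.72 -1.164 2.444
f 2 1 5
f 2 5 3
f 3 5 6
f 3 6 4
f 5 1 7
f 5 7 6
f 6 7 8
f 6 8 4
f 7 1 9
f 7 9 8
f 8 9 10
f 8 10 4
f 9 1 11
f 9 11 10
f 10 11 12
f 10 12 4
f 11 1 13
f 11 13 12
f 12 13 14
f 12 14 4
f 13 1 15
f 13 15 14
f 14 15 16
f 14 16 4
f 15 1 17
f 15 17 16
f 16 17 18
f 16 18 4
f 17 1 2
f 17 2 18
f 18 2 3
f 18 3 4
f 20 22 19
f 23 20 19
f 19 22 21
f 21 23 19
f 20 26 22
f 24 20 23
f 24 26 20
f 22 26 21
f 25 23 21
f 21 26 25
f 25 24 23
f 26 24 25
f 28 30 27
f 31 28 27
f 27 30 29
f 29 31 27
f 28 34 30
f 32 28 31
f 32 34 28
f 30 34 29
f 33 31 29
f 29 34 33
f 33 32 31
f 34 32 33
f 35 72 51
f 72 46 75
f 51 75 40
f 72 75 51
f 35 51 47
f 51 40 52
f 47 52 36
f 51 52 47
f 35 47 56
f 47 36 57
f 56 57 42
f 47 57 56
f 35 56 68
f 56 42 71
f 68 71 45
f 56 71 68
f 35 68 72
f 68 45 76
f 72 76 46
f 68 76 72
f 36 52 63
f 52 40 66
f 63 66 44
f 52 66 63
f 40 75 53
f 75 46 74
f 53 74 39
f 75 74 53
f 46 76 73
f 76 45 69
f 73 69 37
f 76 69 73
f 45 71 70
f 71 42 58
f 70 58 41
f 71 58 70
f 42 57 62
f 57 36 59
f 62 59 43
f 57 59 62
f 38 64 50
f 64 44 65
f 50 65 39
f 64 65 50
f 38 50 48
f 50 39 49
f 48 49 37
f 50 49 48
f 38 48 55
f 48 37 54
f 55 54 41
f 48 54 55
f 38 55 60
f 55 41 61
f 60 61 43
f 55 61 60
f 38 60 64
f 60 43 67
f 64 67 44
f 60 67 64
f 39 65 53
f 65 44 66
f 53 66 40
f 65 66 53
f 37 49 73
f 49 39 74
f 73 74 46
f 49 74 73
f 41 54 70
f 54 37 69
f 70 69 45
f 54 69 70
f 43 61 62
f 61 41 58
f 62 58 42
f 61 58 62
f 44 67 63
f 67 43 59
f 63 59 36
f 67 59 63
f 78 77 80
f 78 80 79
f 80 77 81
f 80 81 79
f 81 77 82
f 81 82 79
f 82 77 83
f 82 83 79
f 83 77 84
f 83 84 79
f 84 77 85
f 84 85 79
f 85 77 86
f 85 86 79
f 86 77 87
f 86 87 79
f 87 77 88
f 87 88 79
f 88 77 89
f 88 89 79
f 89 77 90
f 89 90 79
f 90 77 91
f 90 91 79
f 91 77 92
f 91 92 79
f 92 77 78
f 92 78 79



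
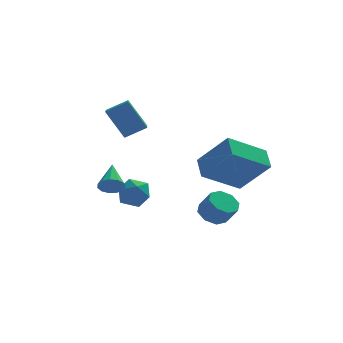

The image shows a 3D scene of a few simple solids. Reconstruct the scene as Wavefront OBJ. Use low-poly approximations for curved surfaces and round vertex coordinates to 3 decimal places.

v -1.706 1.448 2.321
v -0.695 1.473 2.869
v -1.555 2.675 1.987
v -0.544 2.7 2.535
v -0.916 0.96 0.885
v 0.095 0.985 1.433
v -0.765 2.187 0.551
v 0.246 2.212 1.099
v 1.914 -2.959 -0.052
v 1.894 -1.9 0.49
v 3.689 -2.373 -1.135
v 3.669 -1.313 -0.594
v 3.111 -3.727 1.494
v 3.091 -2.667 2.035
v 4.886 -3.14 0.41
v 4.866 -2.081 0.952
v -0.985 2.891 -3.085
v -0.132 3.131 -2.968
v -0.568 1.529 -3.332
v 0.285 1.769 -3.215
v -0.277 1.764 -2.52
v -0.535 2.606 -2.368
v -0.165 2.054 -3.932
v -0.423 2.896 -3.78
v 0.375 2.614 -3.492
v 0.306 2.434 -2.619
v -1.006 2.226 -3.681
v -1.075 2.046 -2.808
v 2.7 -1.145 -3.116
v 3.149 -0.528 -3.012
v 3.588 -0.998 -2.12
v 3.14 -1.615 -2.224
v 2.632 -0.481 -2.732
v 3.072 -0.951 -1.84
v 2.155 -0.823 -2.678
v 2.595 -1.293 -1.786
v 1.998 -1.353 -2.88
v 2.437 -1.824 -1.988
v 2.252 -1.762 -3.22
v 2.691 -2.232 -2.328
v 2.768 -1.809 -3.5
v 3.208 -2.279 -2.608
v 3.245 -1.467 -3.554
v 3.685 -1.937 -2.662
v 3.403 -0.936 -3.352
v 3.842 -1.407 -2.46
v -1.891 -2.697 -0.531
v -1.382 -2.913 -0.273
v -1.709 -1.383 0.211
v -1.285 -2.761 -0.566
v -1.38 -2.589 -0.848
v -1.638 -2.45 -1.029
v -1.975 -2.391 -1.052
v -2.286 -2.428 -0.91
v -2.471 -2.551 -0.648
v -2.472 -2.72 -0.349
v -2.289 -2.882 -0.108
v -1.978 -2.985 -0.001
v -1.641 -2.996 -0.063
f 2 4 1
f 5 2 1
f 1 4 3
f 3 5 1
f 2 8 4
f 6 2 5
f 6 8 2
f 4 8 3
f 7 5 3
f 3 8 7
f 7 6 5
f 8 6 7
f 10 12 9
f 13 10 9
f 9 12 11
f 11 13 9
f 10 16 12
f 14 10 13
f 14 16 10
f 12 16 11
f 15 13 11
f 11 16 15
f 15 14 13
f 16 14 15
f 17 28 22
f 17 22 18
f 17 18 24
f 17 24 27
f 17 27 28
f 18 22 26
f 22 28 21
f 28 27 19
f 27 24 23
f 24 18 25
f 20 26 21
f 20 21 19
f 20 19 23
f 20 23 25
f 20 25 26
f 21 26 22
f 19 21 28
f 23 19 27
f 25 23 24
f 26 25 18
f 30 29 33
f 30 33 31
f 31 33 34
f 31 34 32
f 33 29 35
f 33 35 34
f 34 35 36
f 34 36 32
f 35 29 37
f 35 37 36
f 36 37 38
f 36 38 32
f 37 29 39
f 37 39 38
f 38 39 40
f 38 40 32
f 39 29 41
f 39 41 40
f 40 41 42
f 40 42 32
f 41 29 43
f 41 43 42
f 42 43 44
f 42 44 32
f 43 29 45
f 43 45 44
f 44 45 46
f 44 46 32
f 45 29 30
f 45 30 46
f 46 30 31
f 46 31 32
f 48 47 50
f 48 50 49
f 50 47 51
f 50 51 49
f 51 47 52
f 51 52 49
f 52 47 53
f 52 53 49
f 53 47 54
f 53 54 49
f 54 47 55
f 54 55 49
f 55 47 56
f 55 56 49
f 56 47 57
f 56 57 49
f 57 47 58
f 57 58 49
f 58 47 59
f 58 59 49
f 59 47 48
f 59 48 49



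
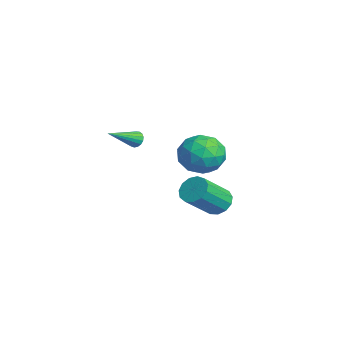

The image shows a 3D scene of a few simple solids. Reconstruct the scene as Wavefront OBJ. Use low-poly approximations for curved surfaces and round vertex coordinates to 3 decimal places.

v -3.089 -0.511 1.744
v -2.68 -0.518 1.407
v -2.331 -2.149 2.696
v -2.6 -0.37 1.598
v -2.632 -0.255 1.821
v -2.769 -0.198 2.027
v -2.979 -0.214 2.168
v -3.215 -0.297 2.212
v -3.421 -0.43 2.149
v -3.552 -0.581 1.993
v -3.577 -0.717 1.779
v -3.489 -0.805 1.558
v -3.311 -0.826 1.379
v -3.081 -0.775 1.284
v -2.853 -0.664 1.294
v 2.397 1.37 3.214
v 3.067 2.046 4.027
v 3.953 0.094 2.993
v 4.623 0.77 3.806
v 3.636 0.111 4.203
v 2.674 0.9 4.34
v 4.346 1.24 2.68
v 3.384 2.029 2.817
v 4.271 1.966 3.697
v 3.832 1.268 4.638
v 3.188 0.872 2.382
v 2.749 0.174 3.323
v 2.595 1.82 3.64
v 4.425 0.32 3.38
v 3.845 -0.067 3.614
v 4.238 0.33 4.092
v 2.365 1.146 3.824
v 2.758 1.544 4.302
v 3.093 0.406 4.405
v 4.262 0.596 2.718
v 4.655 0.994 3.196
v 2.782 1.81 2.928
v 3.175 2.207 3.406
v 3.927 1.734 2.615
v 3.697 2.17 3.924
v 4.611 1.42 3.794
v 4.449 1.696 3.132
v 3.883 2.16 3.212
v 3.439 1.76 4.477
v 4.354 1.01 4.347
v 3.774 0.623 4.581
v 3.208 1.086 4.661
v 4.147 1.713 4.283
v 2.666 1.13 2.673
v 3.581 0.38 2.543
v 3.812 1.054 2.359
v 3.246 1.517 2.439
v 2.409 0.72 3.226
v 3.323 -0.03 3.096
v 3.137 -0.02 3.808
v 2.571 0.444 3.888
v 2.873 0.427 2.737
v 0.63 2.755 -1.36
v 1.016 3.387 -0.904
v 1.756 1.897 0.536
v 1.37 1.265 0.08
v 0.564 3.341 -0.72
v 1.303 1.851 0.72
v 0.133 3.108 -0.739
v 0.872 1.618 0.7
v -0.14 2.763 -0.956
v 0.599 1.273 0.484
v -0.169 2.416 -1.301
v 0.571 0.926 0.139
v 0.056 2.176 -1.664
v 0.796 0.686 -0.224
v 0.464 2.12 -1.931
v 1.203 0.63 -0.491
v 0.924 2.266 -2.017
v 1.663 0.776 -0.577
v 1.291 2.567 -1.894
v 2.03 1.077 -0.454
v 1.448 2.927 -1.601
v 2.188 1.438 -0.162
v 1.346 3.233 -1.232
v 2.085 1.743 0.208
f 2 1 4
f 2 4 3
f 4 1 5
f 4 5 3
f 5 1 6
f 5 6 3
f 6 1 7
f 6 7 3
f 7 1 8
f 7 8 3
f 8 1 9
f 8 9 3
f 9 1 10
f 9 10 3
f 10 1 11
f 10 11 3
f 11 1 12
f 11 12 3
f 12 1 13
f 12 13 3
f 13 1 14
f 13 14 3
f 14 1 15
f 14 15 3
f 15 1 2
f 15 2 3
f 16 53 32
f 53 27 56
f 32 56 21
f 53 56 32
f 16 32 28
f 32 21 33
f 28 33 17
f 32 33 28
f 16 28 37
f 28 17 38
f 37 38 23
f 28 38 37
f 16 37 49
f 37 23 52
f 49 52 26
f 37 52 49
f 16 49 53
f 49 26 57
f 53 57 27
f 49 57 53
f 17 33 44
f 33 21 47
f 44 47 25
f 33 47 44
f 21 56 34
f 56 27 55
f 34 55 20
f 56 55 34
f 27 57 54
f 57 26 50
f 54 50 18
f 57 50 54
f 26 52 51
f 52 23 39
f 51 39 22
f 52 39 51
f 23 38 43
f 38 17 40
f 43 40 24
f 38 40 43
f 19 45 31
f 45 25 46
f 31 46 20
f 45 46 31
f 19 31 29
f 31 20 30
f 29 30 18
f 31 30 29
f 19 29 36
f 29 18 35
f 36 35 22
f 29 35 36
f 19 36 41
f 36 22 42
f 41 42 24
f 36 42 41
f 19 41 45
f 41 24 48
f 45 48 25
f 41 48 45
f 20 46 34
f 46 25 47
f 34 47 21
f 46 47 34
f 18 30 54
f 30 20 55
f 54 55 27
f 30 55 54
f 22 35 51
f 35 18 50
f 51 50 26
f 35 50 51
f 24 42 43
f 42 22 39
f 43 39 23
f 42 39 43
f 25 48 44
f 48 24 40
f 44 40 17
f 48 40 44
f 59 58 62
f 59 62 60
f 60 62 63
f 60 63 61
f 62 58 64
f 62 64 63
f 63 64 65
f 63 65 61
f 64 58 66
f 64 66 65
f 65 66 67
f 65 67 61
f 66 58 68
f 66 68 67
f 67 68 69
f 67 69 61
f 68 58 70
f 68 70 69
f 69 70 71
f 69 71 61
f 70 58 72
f 70 72 71
f 71 72 73
f 71 73 61
f 72 58 74
f 72 74 73
f 73 74 75
f 73 75 61
f 74 58 76
f 74 76 75
f 75 76 77
f 75 77 61
f 76 58 78
f 76 78 77
f 77 78 79
f 77 79 61
f 78 58 80
f 78 80 79
f 79 80 81
f 79 81 61
f 80 58 59
f 80 59 81
f 81 59 60
f 81 60 61



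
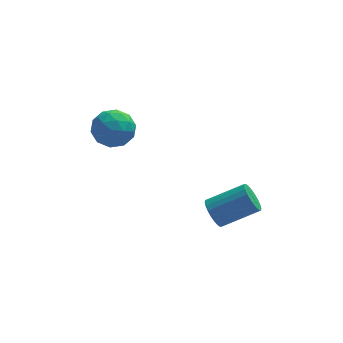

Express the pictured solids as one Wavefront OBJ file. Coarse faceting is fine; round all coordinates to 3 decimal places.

v 2.389 -1.931 -3.679
v 2.651 -2.044 -4.15
v 3.872 -1.963 -3.491
v 3.611 -1.849 -3.021
v 2.641 -1.83 -4.158
v 3.862 -1.749 -3.499
v 2.593 -1.631 -4.094
v 3.814 -1.55 -3.435
v 2.514 -1.478 -3.966
v 3.735 -1.396 -3.307
v 2.416 -1.394 -3.795
v 3.637 -1.312 -3.136
v 2.314 -1.391 -3.606
v 3.535 -1.309 -2.947
v 2.223 -1.471 -3.428
v 3.444 -1.389 -2.769
v 2.158 -1.62 -3.289
v 3.379 -1.539 -2.63
v 2.128 -1.817 -3.209
v 3.349 -1.736 -2.55
v 2.138 -2.031 -3.201
v 3.359 -1.95 -2.542
v 2.186 -2.23 -3.265
v 3.407 -2.149 -2.606
v 2.265 -2.384 -3.393
v 3.486 -2.302 -2.734
v 2.363 -2.468 -3.564
v 3.584 -2.386 -2.905
v 2.465 -2.471 -3.753
v 3.686 -2.389 -3.094
v 2.556 -2.391 -3.931
v 3.777 -2.309 -3.272
v 2.621 -2.241 -4.07
v 3.842 -2.16 -3.411
v -0.518 -0.075 -0.847
v -0.002 -0.294 -0.353
v -1.218 -1.006 -0.527
v -0.702 -1.225 -0.033
v -1.087 -0.595 0.083
v -0.654 -0.02 -0.115
v -0.566 -1.28 -0.765
v -0.133 -0.705 -0.963
v -0.032 -1.038 -0.303
v -0.354 -0.615 0.221
v -0.866 -0.685 -1.101
v -1.188 -0.262 -0.577
v -0.198 -0.103 -0.628
v -1.022 -1.197 -0.252
v -1.248 -0.827 -0.183
v -0.945 -0.956 0.107
v -0.582 0.058 -0.488
v -0.278 -0.071 -0.198
v -0.916 -0.248 0.058
v -0.942 -1.229 -0.682
v -0.638 -1.358 -0.392
v -0.275 -0.344 -0.987
v 0.028 -0.473 -0.697
v -0.304 -1.052 -0.938
v 0.087 -0.669 -0.309
v -0.324 -1.216 -0.12
v -0.244 -1.248 -0.551
v 0.01 -0.91 -0.667
v -0.102 -0.421 -0
v -0.514 -0.967 0.188
v -0.74 -0.598 0.256
v -0.485 -0.26 0.14
v -0.119 -0.858 0.029
v -0.706 -0.333 -1.068
v -1.118 -0.879 -0.88
v -0.735 -1.04 -1.02
v -0.48 -0.702 -1.136
v -0.896 -0.084 -0.76
v -1.307 -0.631 -0.571
v -1.23 -0.39 -0.213
v -0.976 -0.052 -0.329
v -1.101 -0.442 -0.909
f 2 1 5
f 2 5 3
f 3 5 6
f 3 6 4
f 5 1 7
f 5 7 6
f 6 7 8
f 6 8 4
f 7 1 9
f 7 9 8
f 8 9 10
f 8 10 4
f 9 1 11
f 9 11 10
f 10 11 12
f 10 12 4
f 11 1 13
f 11 13 12
f 12 13 14
f 12 14 4
f 13 1 15
f 13 15 14
f 14 15 16
f 14 16 4
f 15 1 17
f 15 17 16
f 16 17 18
f 16 18 4
f 17 1 19
f 17 19 18
f 18 19 20
f 18 20 4
f 19 1 21
f 19 21 20
f 20 21 22
f 20 22 4
f 21 1 23
f 21 23 22
f 22 23 24
f 22 24 4
f 23 1 25
f 23 25 24
f 24 25 26
f 24 26 4
f 25 1 27
f 25 27 26
f 26 27 28
f 26 28 4
f 27 1 29
f 27 29 28
f 28 29 30
f 28 30 4
f 29 1 31
f 29 31 30
f 30 31 32
f 30 32 4
f 31 1 33
f 31 33 32
f 32 33 34
f 32 34 4
f 33 1 2
f 33 2 34
f 34 2 3
f 34 3 4
f 35 72 51
f 72 46 75
f 51 75 40
f 72 75 51
f 35 51 47
f 51 40 52
f 47 52 36
f 51 52 47
f 35 47 56
f 47 36 57
f 56 57 42
f 47 57 56
f 35 56 68
f 56 42 71
f 68 71 45
f 56 71 68
f 35 68 72
f 68 45 76
f 72 76 46
f 68 76 72
f 36 52 63
f 52 40 66
f 63 66 44
f 52 66 63
f 40 75 53
f 75 46 74
f 53 74 39
f 75 74 53
f 46 76 73
f 76 45 69
f 73 69 37
f 76 69 73
f 45 71 70
f 71 42 58
f 70 58 41
f 71 58 70
f 42 57 62
f 57 36 59
f 62 59 43
f 57 59 62
f 38 64 50
f 64 44 65
f 50 65 39
f 64 65 50
f 38 50 48
f 50 39 49
f 48 49 37
f 50 49 48
f 38 48 55
f 48 37 54
f 55 54 41
f 48 54 55
f 38 55 60
f 55 41 61
f 60 61 43
f 55 61 60
f 38 60 64
f 60 43 67
f 64 67 44
f 60 67 64
f 39 65 53
f 65 44 66
f 53 66 40
f 65 66 53
f 37 49 73
f 49 39 74
f 73 74 46
f 49 74 73
f 41 54 70
f 54 37 69
f 70 69 45
f 54 69 70
f 43 61 62
f 61 41 58
f 62 58 42
f 61 58 62
f 44 67 63
f 67 43 59
f 63 59 36
f 67 59 63



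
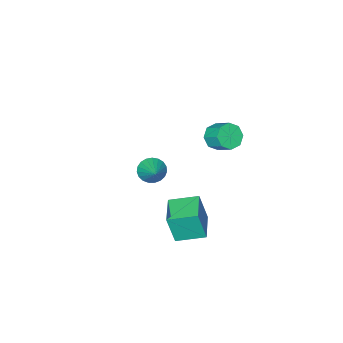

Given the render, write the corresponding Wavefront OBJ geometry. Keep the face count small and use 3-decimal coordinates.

v -3.275 2.075 2.486
v -2.956 2.475 1.884
v -2.925 3.425 2.532
v -3.245 3.025 3.134
v -3.56 2.497 1.882
v -3.529 3.446 2.529
v -3.998 2.271 2.233
v -3.967 3.221 2.881
v -4.012 1.931 2.733
v -3.981 2.881 3.38
v -3.595 1.675 3.088
v -3.564 2.625 3.736
v -2.991 1.654 3.091
v -2.96 2.603 3.738
v -2.553 1.879 2.739
v -2.522 2.829 3.387
v -2.539 2.219 2.24
v -2.508 3.169 2.887
v -3.091 -2.46 -3.036
v -2.653 -2.26 -3.675
v -2.329 -1.34 -2.164
v -2.915 -2.058 -3.705
v -3.208 -1.925 -3.62
v -3.48 -1.885 -3.433
v -3.686 -1.944 -3.178
v -3.788 -2.092 -2.898
v -3.77 -2.304 -2.643
v -3.634 -2.542 -2.455
v -3.405 -2.767 -2.367
v -3.121 -2.938 -2.395
v -2.832 -3.026 -2.534
v -2.588 -3.017 -2.76
v -2.43 -2.911 -3.033
v -2.387 -2.727 -3.307
v -2.466 -2.497 -3.534
v -3.192 1.591 -4.322
v -2.865 1.288 -2.567
v -1.941 2.772 -4.35
v -1.615 2.469 -2.596
v -2.105 0.431 -4.724
v -1.779 0.128 -2.97
v -0.855 1.612 -4.753
v -0.528 1.309 -2.998
f 2 1 5
f 2 5 3
f 3 5 6
f 3 6 4
f 5 1 7
f 5 7 6
f 6 7 8
f 6 8 4
f 7 1 9
f 7 9 8
f 8 9 10
f 8 10 4
f 9 1 11
f 9 11 10
f 10 11 12
f 10 12 4
f 11 1 13
f 11 13 12
f 12 13 14
f 12 14 4
f 13 1 15
f 13 15 14
f 14 15 16
f 14 16 4
f 15 1 17
f 15 17 16
f 16 17 18
f 16 18 4
f 17 1 2
f 17 2 18
f 18 2 3
f 18 3 4
f 20 19 22
f 20 22 21
f 22 19 23
f 22 23 21
f 23 19 24
f 23 24 21
f 24 19 25
f 24 25 21
f 25 19 26
f 25 26 21
f 26 19 27
f 26 27 21
f 27 19 28
f 27 28 21
f 28 19 29
f 28 29 21
f 29 19 30
f 29 30 21
f 30 19 31
f 30 31 21
f 31 19 32
f 31 32 21
f 32 19 33
f 32 33 21
f 33 19 34
f 33 34 21
f 34 19 35
f 34 35 21
f 35 19 20
f 35 20 21
f 37 39 36
f 40 37 36
f 36 39 38
f 38 40 36
f 37 43 39
f 41 37 40
f 41 43 37
f 39 43 38
f 42 40 38
f 38 43 42
f 42 41 40
f 43 41 42



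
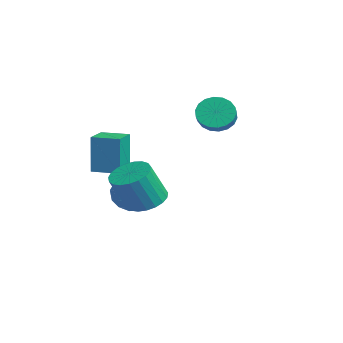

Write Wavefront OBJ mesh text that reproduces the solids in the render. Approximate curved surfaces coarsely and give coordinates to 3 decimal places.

v -1.043 -2.422 -2.172
v -1.237 -2.349 -0.032
v -0.144 -1.272 -2.13
v -0.338 -1.199 0.01
v -0.002 -3.241 -2.05
v -0.196 -3.168 0.09
v 0.897 -2.091 -2.008
v 0.703 -2.018 0.132
v -0.574 0.043 -3.741
v 0.311 -0.344 -4.414
v -1.091 -1.756 -3.386
v -0.206 -2.143 -4.059
v 0.023 -1.62 -3.029
v 0.343 -0.508 -3.249
v -1.123 -1.592 -4.551
v -0.803 -0.48 -4.771
v -0.028 -1.354 -4.915
v 0.68 -1.372 -3.975
v -1.46 -0.728 -3.825
v -0.752 -0.746 -2.885
v -0.086 0.008 -4.109
v -0.694 -2.108 -3.691
v -0.559 -1.8 -3.086
v -0.039 -2.028 -3.482
v -0.068 -0.089 -3.423
v 0.452 -0.316 -3.819
v 0.284 -1.067 -3.005
v -1.232 -1.784 -3.981
v -0.712 -2.011 -4.377
v -0.741 -0.072 -4.318
v -0.221 -0.3 -4.714
v -1.064 -1.033 -4.795
v 0.235 -0.814 -4.799
v -0.069 -1.871 -4.591
v -0.608 -1.547 -4.88
v -0.42 -0.893 -5.009
v 0.651 -0.824 -4.246
v 0.347 -1.882 -4.038
v 0.482 -1.574 -3.432
v 0.67 -0.921 -3.561
v 0.452 -1.418 -4.541
v -1.127 -0.218 -3.762
v -1.431 -1.276 -3.554
v -1.45 -1.179 -4.239
v -1.262 -0.526 -4.368
v -0.711 -0.229 -3.209
v -1.015 -1.286 -3.001
v -0.36 -1.207 -2.791
v -0.172 -0.553 -2.92
v -1.232 -0.682 -3.259
v 3.757 -1.704 -2.626
v 4.689 -1.254 -2.534
v 4.936 -2.145 -0.682
v 4.003 -2.596 -0.774
v 4.429 -0.958 -2.356
v 4.675 -1.849 -0.504
v 4.052 -0.791 -2.226
v 4.298 -1.682 -0.374
v 3.624 -0.782 -2.165
v 3.87 -1.673 -0.312
v 3.219 -0.933 -2.183
v 3.465 -1.824 -0.331
v 2.907 -1.217 -2.278
v 3.153 -2.108 -0.426
v 2.742 -1.585 -2.433
v 2.988 -2.476 -0.581
v 2.752 -1.974 -2.622
v 2.999 -2.865 -0.77
v 2.936 -2.316 -2.811
v 3.183 -3.207 -0.959
v 3.262 -2.553 -2.968
v 3.509 -3.444 -1.116
v 3.674 -2.643 -3.066
v 3.921 -3.534 -1.214
v 4.1 -2.571 -3.088
v 4.346 -3.462 -1.236
v 4.466 -2.348 -3.03
v 4.713 -3.239 -1.178
v 4.71 -2.015 -2.902
v 4.957 -2.906 -1.05
v 4.789 -1.628 -2.727
v 5.036 -2.519 -0.875
v -0.844 3.369 0.516
v -0.207 3.68 -0.175
v 0.562 3.321 0.373
v -0.076 3.011 1.064
v -0.237 4.027 0.094
v 0.532 3.668 0.642
v -0.387 4.244 0.447
v 0.382 3.886 0.994
v -0.627 4.288 0.813
v 0.142 3.93 1.361
v -0.911 4.15 1.121
v -0.142 3.792 1.669
v -1.181 3.858 1.309
v -0.412 3.499 1.856
v -1.385 3.468 1.34
v -0.616 3.109 1.887
v -1.482 3.059 1.207
v -0.713 2.7 1.755
v -1.452 2.712 0.938
v -0.683 2.353 1.486
v -1.302 2.494 0.586
v -0.533 2.136 1.133
v -1.062 2.45 0.219
v -0.293 2.092 0.767
v -0.778 2.588 -0.089
v -0.009 2.23 0.459
v -0.508 2.881 -0.276
v 0.261 2.522 0.271
v -0.304 3.271 -0.307
v 0.465 2.912 0.24
f 2 4 1
f 5 2 1
f 1 4 3
f 3 5 1
f 2 8 4
f 6 2 5
f 6 8 2
f 4 8 3
f 7 5 3
f 3 8 7
f 7 6 5
f 8 6 7
f 9 46 25
f 46 20 49
f 25 49 14
f 46 49 25
f 9 25 21
f 25 14 26
f 21 26 10
f 25 26 21
f 9 21 30
f 21 10 31
f 30 31 16
f 21 31 30
f 9 30 42
f 30 16 45
f 42 45 19
f 30 45 42
f 9 42 46
f 42 19 50
f 46 50 20
f 42 50 46
f 10 26 37
f 26 14 40
f 37 40 18
f 26 40 37
f 14 49 27
f 49 20 48
f 27 48 13
f 49 48 27
f 20 50 47
f 50 19 43
f 47 43 11
f 50 43 47
f 19 45 44
f 45 16 32
f 44 32 15
f 45 32 44
f 16 31 36
f 31 10 33
f 36 33 17
f 31 33 36
f 12 38 24
f 38 18 39
f 24 39 13
f 38 39 24
f 12 24 22
f 24 13 23
f 22 23 11
f 24 23 22
f 12 22 29
f 22 11 28
f 29 28 15
f 22 28 29
f 12 29 34
f 29 15 35
f 34 35 17
f 29 35 34
f 12 34 38
f 34 17 41
f 38 41 18
f 34 41 38
f 13 39 27
f 39 18 40
f 27 40 14
f 39 40 27
f 11 23 47
f 23 13 48
f 47 48 20
f 23 48 47
f 15 28 44
f 28 11 43
f 44 43 19
f 28 43 44
f 17 35 36
f 35 15 32
f 36 32 16
f 35 32 36
f 18 41 37
f 41 17 33
f 37 33 10
f 41 33 37
f 52 51 55
f 52 55 53
f 53 55 56
f 53 56 54
f 55 51 57
f 55 57 56
f 56 57 58
f 56 58 54
f 57 51 59
f 57 59 58
f 58 59 60
f 58 60 54
f 59 51 61
f 59 61 60
f 60 61 62
f 60 62 54
f 61 51 63
f 61 63 62
f 62 63 64
f 62 64 54
f 63 51 65
f 63 65 64
f 64 65 66
f 64 66 54
f 65 51 67
f 65 67 66
f 66 67 68
f 66 68 54
f 67 51 69
f 67 69 68
f 68 69 70
f 68 70 54
f 69 51 71
f 69 71 70
f 70 71 72
f 70 72 54
f 71 51 73
f 71 73 72
f 72 73 74
f 72 74 54
f 73 51 75
f 73 75 74
f 74 75 76
f 74 76 54
f 75 51 77
f 75 77 76
f 76 77 78
f 76 78 54
f 77 51 79
f 77 79 78
f 78 79 80
f 78 80 54
f 79 51 81
f 79 81 80
f 80 81 82
f 80 82 54
f 81 51 52
f 81 52 82
f 82 52 53
f 82 53 54
f 84 83 87
f 84 87 85
f 85 87 88
f 85 88 86
f 87 83 89
f 87 89 88
f 88 89 90
f 88 90 86
f 89 83 91
f 89 91 90
f 90 91 92
f 90 92 86
f 91 83 93
f 91 93 92
f 92 93 94
f 92 94 86
f 93 83 95
f 93 95 94
f 94 95 96
f 94 96 86
f 95 83 97
f 95 97 96
f 96 97 98
f 96 98 86
f 97 83 99
f 97 99 98
f 98 99 100
f 98 100 86
f 99 83 101
f 99 101 100
f 100 101 102
f 100 102 86
f 101 83 103
f 101 103 102
f 102 103 104
f 102 104 86
f 103 83 105
f 103 105 104
f 104 105 106
f 104 106 86
f 105 83 107
f 105 107 106
f 106 107 108
f 106 108 86
f 107 83 109
f 107 109 108
f 108 109 110
f 108 110 86
f 109 83 111
f 109 111 110
f 110 111 112
f 110 112 86
f 111 83 84
f 111 84 112
f 112 84 85
f 112 85 86



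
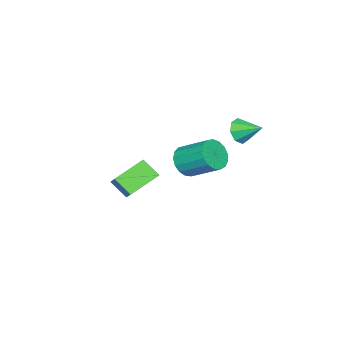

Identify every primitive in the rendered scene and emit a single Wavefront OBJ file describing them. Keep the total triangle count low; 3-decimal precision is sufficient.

v -1.384 -3.778 -4.374
v -1.414 -4.824 -3.49
v -3.113 -3.014 -3.531
v -3.144 -4.06 -2.646
v -0.516 -2.94 -3.354
v -0.547 -3.986 -2.469
v -2.246 -2.176 -2.51
v -2.276 -3.222 -1.626
v -2.276 2.79 2.596
v -1.938 3.139 1.899
v -2.264 4.11 3.264
v -2.588 3.149 1.891
v -3.056 2.949 2.296
v -3.067 2.655 2.877
v -2.615 2.44 3.293
v -1.965 2.43 3.3
v -1.497 2.631 2.895
v -1.486 2.925 2.315
v 0.176 0.976 0.992
v 0.551 0.477 1.773
v 0.539 2.186 2.869
v 0.164 2.684 2.088
v 0.939 0.63 1.539
v 0.927 2.339 2.635
v 1.152 0.863 1.179
v 1.14 2.571 2.275
v 1.141 1.121 0.776
v 1.13 2.83 1.872
v 0.91 1.346 0.422
v 0.898 3.055 1.519
v 0.51 1.486 0.2
v 0.498 3.195 1.296
v 0.034 1.509 0.158
v 0.022 3.218 1.254
v -0.41 1.41 0.308
v -0.422 3.119 1.404
v -0.719 1.212 0.614
v -0.731 2.92 1.71
v -0.824 0.959 1.007
v -0.836 2.668 2.103
v -0.699 0.71 1.397
v -0.711 2.419 2.493
v -0.374 0.522 1.693
v -0.386 2.231 2.789
v 0.077 0.438 1.829
v 0.065 2.147 2.925
f 2 4 1
f 5 2 1
f 1 4 3
f 3 5 1
f 2 8 4
f 6 2 5
f 6 8 2
f 4 8 3
f 7 5 3
f 3 8 7
f 7 6 5
f 8 6 7
f 10 9 12
f 10 12 11
f 12 9 13
f 12 13 11
f 13 9 14
f 13 14 11
f 14 9 15
f 14 15 11
f 15 9 16
f 15 16 11
f 16 9 17
f 16 17 11
f 17 9 18
f 17 18 11
f 18 9 10
f 18 10 11
f 20 19 23
f 20 23 21
f 21 23 24
f 21 24 22
f 23 19 25
f 23 25 24
f 24 25 26
f 24 26 22
f 25 19 27
f 25 27 26
f 26 27 28
f 26 28 22
f 27 19 29
f 27 29 28
f 28 29 30
f 28 30 22
f 29 19 31
f 29 31 30
f 30 31 32
f 30 32 22
f 31 19 33
f 31 33 32
f 32 33 34
f 32 34 22
f 33 19 35
f 33 35 34
f 34 35 36
f 34 36 22
f 35 19 37
f 35 37 36
f 36 37 38
f 36 38 22
f 37 19 39
f 37 39 38
f 38 39 40
f 38 40 22
f 39 19 41
f 39 41 40
f 40 41 42
f 40 42 22
f 41 19 43
f 41 43 42
f 42 43 44
f 42 44 22
f 43 19 45
f 43 45 44
f 44 45 46
f 44 46 22
f 45 19 20
f 45 20 46
f 46 20 21
f 46 21 22



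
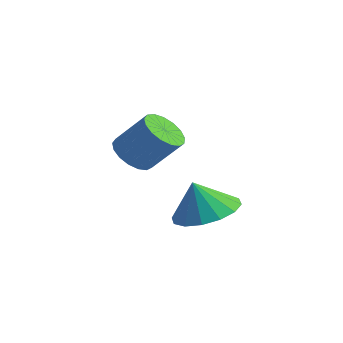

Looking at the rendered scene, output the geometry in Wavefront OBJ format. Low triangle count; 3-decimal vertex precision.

v -3.33 -2.403 -2.305
v -2.725 -2.715 -2.643
v -1.865 -2.229 -1.553
v -2.47 -1.917 -1.215
v -2.738 -2.379 -2.782
v -1.879 -1.893 -1.692
v -2.888 -2.048 -2.811
v -2.028 -1.563 -1.722
v -3.138 -1.799 -2.725
v -2.279 -1.314 -1.635
v -3.432 -1.688 -2.542
v -2.573 -1.203 -1.453
v -3.703 -1.741 -2.305
v -2.844 -1.255 -1.216
v -3.888 -1.945 -2.068
v -3.029 -1.46 -0.978
v -3.946 -2.254 -1.885
v -3.086 -1.769 -0.796
v -3.862 -2.598 -1.798
v -3.003 -2.112 -0.709
v -3.656 -2.896 -1.828
v -2.797 -2.411 -0.738
v -3.375 -3.082 -1.966
v -2.516 -2.596 -0.877
v -3.084 -3.112 -2.182
v -2.225 -2.626 -1.093
v -2.849 -2.979 -2.427
v -1.99 -2.494 -1.337
v -0.187 -2.392 -3.596
v 0.812 -2.258 -3.34
v -0.433 -2.708 -2.464
v 0.582 -1.779 -3.257
v 0.145 -1.464 -3.265
v -0.381 -1.398 -3.361
v -0.854 -1.599 -3.52
v -1.149 -2.012 -3.699
v -1.186 -2.527 -3.851
v -0.955 -3.006 -3.934
v -0.518 -3.321 -3.927
v 0.007 -3.387 -3.83
v 0.481 -3.186 -3.671
v 0.776 -2.773 -3.492
f 2 1 5
f 2 5 3
f 3 5 6
f 3 6 4
f 5 1 7
f 5 7 6
f 6 7 8
f 6 8 4
f 7 1 9
f 7 9 8
f 8 9 10
f 8 10 4
f 9 1 11
f 9 11 10
f 10 11 12
f 10 12 4
f 11 1 13
f 11 13 12
f 12 13 14
f 12 14 4
f 13 1 15
f 13 15 14
f 14 15 16
f 14 16 4
f 15 1 17
f 15 17 16
f 16 17 18
f 16 18 4
f 17 1 19
f 17 19 18
f 18 19 20
f 18 20 4
f 19 1 21
f 19 21 20
f 20 21 22
f 20 22 4
f 21 1 23
f 21 23 22
f 22 23 24
f 22 24 4
f 23 1 25
f 23 25 24
f 24 25 26
f 24 26 4
f 25 1 27
f 25 27 26
f 26 27 28
f 26 28 4
f 27 1 2
f 27 2 28
f 28 2 3
f 28 3 4
f 30 29 32
f 30 32 31
f 32 29 33
f 32 33 31
f 33 29 34
f 33 34 31
f 34 29 35
f 34 35 31
f 35 29 36
f 35 36 31
f 36 29 37
f 36 37 31
f 37 29 38
f 37 38 31
f 38 29 39
f 38 39 31
f 39 29 40
f 39 40 31
f 40 29 41
f 40 41 31
f 41 29 42
f 41 42 31
f 42 29 30
f 42 30 31



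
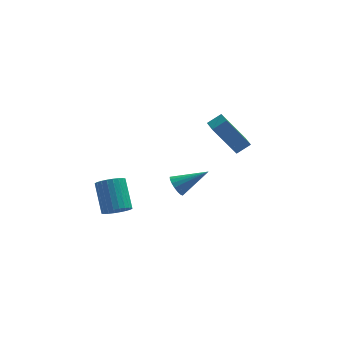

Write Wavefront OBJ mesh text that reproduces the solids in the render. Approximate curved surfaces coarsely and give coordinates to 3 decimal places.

v -0.029 -1.481 -0.758
v 0.24 -1.314 -1.232
v 1.369 -1.419 0.058
v 0.162 -1.08 -1.116
v 0.04 -0.938 -0.917
v -0.098 -0.921 -0.683
v -0.22 -1.032 -0.465
v -0.299 -1.246 -0.315
v -0.315 -1.514 -0.266
v -0.266 -1.774 -0.33
v -0.162 -1.968 -0.493
v -0.028 -2.05 -0.716
v 0.106 -2.002 -0.948
v 0.209 -1.835 -1.138
v 0.257 -1.586 -1.24
v -2.754 -3.872 -0.378
v -2.111 -3.925 -0.196
v -2.323 -2.801 0.88
v -2.966 -2.748 0.698
v -2.097 -3.743 -0.383
v -2.309 -2.619 0.692
v -2.182 -3.581 -0.569
v -2.394 -2.457 0.506
v -2.354 -3.463 -0.727
v -2.566 -2.339 0.349
v -2.588 -3.407 -0.831
v -2.8 -2.283 0.245
v -2.846 -3.423 -0.866
v -3.058 -2.298 0.209
v -3.091 -3.506 -0.827
v -3.303 -2.382 0.249
v -3.284 -3.645 -0.719
v -3.496 -2.521 0.356
v -3.397 -3.819 -0.56
v -3.609 -2.695 0.516
v -3.411 -4.001 -0.372
v -3.623 -2.877 0.703
v -3.326 -4.163 -0.186
v -3.538 -3.039 0.889
v -3.154 -4.281 -0.029
v -3.366 -3.157 1.047
v -2.92 -4.337 0.075
v -3.132 -3.213 1.151
v -2.662 -4.322 0.111
v -2.874 -3.197 1.186
v -2.417 -4.238 0.071
v -2.629 -3.114 1.147
v -2.224 -4.099 -0.036
v -2.436 -2.975 1.039
v 1.896 1.964 0.403
v 2.562 2.15 0.844
v 1.747 2.821 0.266
v 2.413 3.007 0.707
v 3.007 1.893 -1.247
v 3.673 2.079 -0.806
v 2.858 2.75 -1.384
v 3.524 2.936 -0.943
f 2 1 4
f 2 4 3
f 4 1 5
f 4 5 3
f 5 1 6
f 5 6 3
f 6 1 7
f 6 7 3
f 7 1 8
f 7 8 3
f 8 1 9
f 8 9 3
f 9 1 10
f 9 10 3
f 10 1 11
f 10 11 3
f 11 1 12
f 11 12 3
f 12 1 13
f 12 13 3
f 13 1 14
f 13 14 3
f 14 1 15
f 14 15 3
f 15 1 2
f 15 2 3
f 17 16 20
f 17 20 18
f 18 20 21
f 18 21 19
f 20 16 22
f 20 22 21
f 21 22 23
f 21 23 19
f 22 16 24
f 22 24 23
f 23 24 25
f 23 25 19
f 24 16 26
f 24 26 25
f 25 26 27
f 25 27 19
f 26 16 28
f 26 28 27
f 27 28 29
f 27 29 19
f 28 16 30
f 28 30 29
f 29 30 31
f 29 31 19
f 30 16 32
f 30 32 31
f 31 32 33
f 31 33 19
f 32 16 34
f 32 34 33
f 33 34 35
f 33 35 19
f 34 16 36
f 34 36 35
f 35 36 37
f 35 37 19
f 36 16 38
f 36 38 37
f 37 38 39
f 37 39 19
f 38 16 40
f 38 40 39
f 39 40 41
f 39 41 19
f 40 16 42
f 40 42 41
f 41 42 43
f 41 43 19
f 42 16 44
f 42 44 43
f 43 44 45
f 43 45 19
f 44 16 46
f 44 46 45
f 45 46 47
f 45 47 19
f 46 16 48
f 46 48 47
f 47 48 49
f 47 49 19
f 48 16 17
f 48 17 49
f 49 17 18
f 49 18 19
f 51 53 50
f 54 51 50
f 50 53 52
f 52 54 50
f 51 57 53
f 55 51 54
f 55 57 51
f 53 57 52
f 56 54 52
f 52 57 56
f 56 55 54
f 57 55 56



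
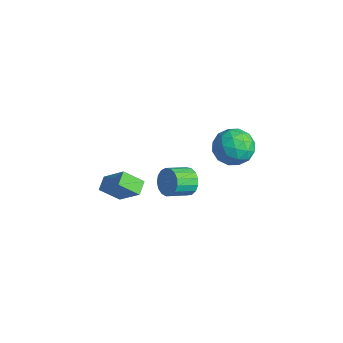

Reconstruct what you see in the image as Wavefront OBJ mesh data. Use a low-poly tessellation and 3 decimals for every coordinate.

v 2.634 0.759 2.167
v 3.666 0.888 2.597
v 2.794 -1.048 2.323
v 3.826 -0.919 2.753
v 2.925 -0.597 3.346
v 2.827 0.519 3.249
v 3.633 -0.679 1.671
v 3.535 0.437 1.574
v 4.283 -0.001 2.29
v 3.846 0.049 3.325
v 2.614 -0.209 1.595
v 2.177 -0.159 2.63
v 3.136 0.982 2.368
v 3.324 -1.142 2.552
v 2.795 -0.953 2.9
v 3.401 -0.877 3.153
v 2.643 0.765 2.752
v 3.249 0.841 3.004
v 2.814 -0.032 3.445
v 3.211 -1.001 1.916
v 3.817 -0.925 2.168
v 3.059 0.717 1.767
v 3.665 0.793 2.02
v 3.646 -0.128 1.475
v 4.105 0.535 2.441
v 4.199 -0.527 2.532
v 4.086 -0.386 1.896
v 4.028 0.27 1.839
v 3.848 0.565 3.049
v 3.942 -0.497 3.141
v 3.413 -0.308 3.489
v 3.355 0.348 3.433
v 4.211 0.042 2.869
v 2.518 0.337 1.779
v 2.612 -0.725 1.871
v 3.105 -0.508 1.487
v 3.047 0.148 1.431
v 2.261 0.367 2.388
v 2.355 -0.695 2.479
v 2.432 -0.43 3.081
v 2.374 0.226 3.024
v 2.249 -0.202 2.051
v -0.016 -0.466 -2.956
v 0.524 -0.231 -2.357
v 0.417 -1.439 -1.786
v -0.124 -1.674 -2.384
v 0.165 -0.129 -2.208
v 0.058 -1.336 -1.637
v -0.235 -0.104 -2.23
v -0.343 -1.311 -1.659
v -0.586 -0.162 -2.419
v -0.693 -1.369 -1.847
v -0.806 -0.289 -2.73
v -0.913 -1.497 -2.159
v -0.845 -0.458 -3.093
v -0.952 -1.665 -2.522
v -0.694 -0.628 -3.425
v -0.802 -1.835 -2.853
v -0.388 -0.761 -3.649
v -0.496 -1.968 -3.078
v 0.003 -0.827 -3.714
v -0.104 -2.034 -3.143
v 0.39 -0.81 -3.606
v 0.282 -2.017 -3.034
v 0.684 -0.714 -3.348
v 0.576 -1.922 -2.777
v 0.817 -0.562 -3.001
v 0.71 -1.769 -2.43
v 0.76 -0.388 -2.643
v 0.652 -1.595 -2.072
v -2.886 -4.028 -4.019
v -1.628 -3.629 -2.722
v -3.398 -3.377 -3.722
v -2.14 -2.978 -2.426
v -2.28 -3.162 -4.874
v -1.022 -2.763 -3.578
v -2.792 -2.511 -4.578
v -1.534 -2.112 -3.281
f 1 38 17
f 38 12 41
f 17 41 6
f 38 41 17
f 1 17 13
f 17 6 18
f 13 18 2
f 17 18 13
f 1 13 22
f 13 2 23
f 22 23 8
f 13 23 22
f 1 22 34
f 22 8 37
f 34 37 11
f 22 37 34
f 1 34 38
f 34 11 42
f 38 42 12
f 34 42 38
f 2 18 29
f 18 6 32
f 29 32 10
f 18 32 29
f 6 41 19
f 41 12 40
f 19 40 5
f 41 40 19
f 12 42 39
f 42 11 35
f 39 35 3
f 42 35 39
f 11 37 36
f 37 8 24
f 36 24 7
f 37 24 36
f 8 23 28
f 23 2 25
f 28 25 9
f 23 25 28
f 4 30 16
f 30 10 31
f 16 31 5
f 30 31 16
f 4 16 14
f 16 5 15
f 14 15 3
f 16 15 14
f 4 14 21
f 14 3 20
f 21 20 7
f 14 20 21
f 4 21 26
f 21 7 27
f 26 27 9
f 21 27 26
f 4 26 30
f 26 9 33
f 30 33 10
f 26 33 30
f 5 31 19
f 31 10 32
f 19 32 6
f 31 32 19
f 3 15 39
f 15 5 40
f 39 40 12
f 15 40 39
f 7 20 36
f 20 3 35
f 36 35 11
f 20 35 36
f 9 27 28
f 27 7 24
f 28 24 8
f 27 24 28
f 10 33 29
f 33 9 25
f 29 25 2
f 33 25 29
f 44 43 47
f 44 47 45
f 45 47 48
f 45 48 46
f 47 43 49
f 47 49 48
f 48 49 50
f 48 50 46
f 49 43 51
f 49 51 50
f 50 51 52
f 50 52 46
f 51 43 53
f 51 53 52
f 52 53 54
f 52 54 46
f 53 43 55
f 53 55 54
f 54 55 56
f 54 56 46
f 55 43 57
f 55 57 56
f 56 57 58
f 56 58 46
f 57 43 59
f 57 59 58
f 58 59 60
f 58 60 46
f 59 43 61
f 59 61 60
f 60 61 62
f 60 62 46
f 61 43 63
f 61 63 62
f 62 63 64
f 62 64 46
f 63 43 65
f 63 65 64
f 64 65 66
f 64 66 46
f 65 43 67
f 65 67 66
f 66 67 68
f 66 68 46
f 67 43 69
f 67 69 68
f 68 69 70
f 68 70 46
f 69 43 44
f 69 44 70
f 70 44 45
f 70 45 46
f 72 74 71
f 75 72 71
f 71 74 73
f 73 75 71
f 72 78 74
f 76 72 75
f 76 78 72
f 74 78 73
f 77 75 73
f 73 78 77
f 77 76 75
f 78 76 77

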